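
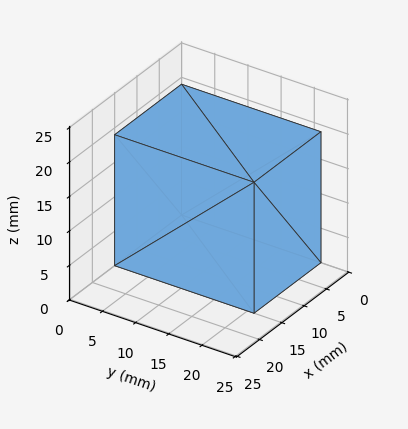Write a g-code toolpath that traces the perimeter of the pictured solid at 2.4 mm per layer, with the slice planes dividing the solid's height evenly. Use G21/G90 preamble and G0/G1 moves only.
Reading the render: the shape is a rectangular box, roughly 15 × 21 mm footprint and 19 mm tall (dimensions read to the nearest mm from the axis ticks). For the g-code, the solid's height is divided into equal slices at the stated Δz and each level perimeter traced with G1 moves after a G0 lift.

; perimeter-only toolpath
G21 ; units = mm
G90 ; absolute positioning
G28 ; home
; layer 1
G0 Z2.4
G0 X0.0 Y0.0
G1 X15.0 Y0.0
G1 X15.0 Y21.0
G1 X0.0 Y21.0
G1 X0.0 Y0.0
; layer 2
G0 Z4.8
G0 X0.0 Y0.0
G1 X15.0 Y0.0
G1 X15.0 Y21.0
G1 X0.0 Y21.0
G1 X0.0 Y0.0
; layer 3
G0 Z7.1
G0 X0.0 Y0.0
G1 X15.0 Y0.0
G1 X15.0 Y21.0
G1 X0.0 Y21.0
G1 X0.0 Y0.0
; layer 4
G0 Z9.5
G0 X0.0 Y0.0
G1 X15.0 Y0.0
G1 X15.0 Y21.0
G1 X0.0 Y21.0
G1 X0.0 Y0.0
; layer 5
G0 Z11.9
G0 X0.0 Y0.0
G1 X15.0 Y0.0
G1 X15.0 Y21.0
G1 X0.0 Y21.0
G1 X0.0 Y0.0
; layer 6
G0 Z14.2
G0 X0.0 Y0.0
G1 X15.0 Y0.0
G1 X15.0 Y21.0
G1 X0.0 Y21.0
G1 X0.0 Y0.0
; layer 7
G0 Z16.6
G0 X0.0 Y0.0
G1 X15.0 Y0.0
G1 X15.0 Y21.0
G1 X0.0 Y21.0
G1 X0.0 Y0.0
; layer 8
G0 Z19.0
G0 X0.0 Y0.0
G1 X15.0 Y0.0
G1 X15.0 Y21.0
G1 X0.0 Y21.0
G1 X0.0 Y0.0
M2 ; end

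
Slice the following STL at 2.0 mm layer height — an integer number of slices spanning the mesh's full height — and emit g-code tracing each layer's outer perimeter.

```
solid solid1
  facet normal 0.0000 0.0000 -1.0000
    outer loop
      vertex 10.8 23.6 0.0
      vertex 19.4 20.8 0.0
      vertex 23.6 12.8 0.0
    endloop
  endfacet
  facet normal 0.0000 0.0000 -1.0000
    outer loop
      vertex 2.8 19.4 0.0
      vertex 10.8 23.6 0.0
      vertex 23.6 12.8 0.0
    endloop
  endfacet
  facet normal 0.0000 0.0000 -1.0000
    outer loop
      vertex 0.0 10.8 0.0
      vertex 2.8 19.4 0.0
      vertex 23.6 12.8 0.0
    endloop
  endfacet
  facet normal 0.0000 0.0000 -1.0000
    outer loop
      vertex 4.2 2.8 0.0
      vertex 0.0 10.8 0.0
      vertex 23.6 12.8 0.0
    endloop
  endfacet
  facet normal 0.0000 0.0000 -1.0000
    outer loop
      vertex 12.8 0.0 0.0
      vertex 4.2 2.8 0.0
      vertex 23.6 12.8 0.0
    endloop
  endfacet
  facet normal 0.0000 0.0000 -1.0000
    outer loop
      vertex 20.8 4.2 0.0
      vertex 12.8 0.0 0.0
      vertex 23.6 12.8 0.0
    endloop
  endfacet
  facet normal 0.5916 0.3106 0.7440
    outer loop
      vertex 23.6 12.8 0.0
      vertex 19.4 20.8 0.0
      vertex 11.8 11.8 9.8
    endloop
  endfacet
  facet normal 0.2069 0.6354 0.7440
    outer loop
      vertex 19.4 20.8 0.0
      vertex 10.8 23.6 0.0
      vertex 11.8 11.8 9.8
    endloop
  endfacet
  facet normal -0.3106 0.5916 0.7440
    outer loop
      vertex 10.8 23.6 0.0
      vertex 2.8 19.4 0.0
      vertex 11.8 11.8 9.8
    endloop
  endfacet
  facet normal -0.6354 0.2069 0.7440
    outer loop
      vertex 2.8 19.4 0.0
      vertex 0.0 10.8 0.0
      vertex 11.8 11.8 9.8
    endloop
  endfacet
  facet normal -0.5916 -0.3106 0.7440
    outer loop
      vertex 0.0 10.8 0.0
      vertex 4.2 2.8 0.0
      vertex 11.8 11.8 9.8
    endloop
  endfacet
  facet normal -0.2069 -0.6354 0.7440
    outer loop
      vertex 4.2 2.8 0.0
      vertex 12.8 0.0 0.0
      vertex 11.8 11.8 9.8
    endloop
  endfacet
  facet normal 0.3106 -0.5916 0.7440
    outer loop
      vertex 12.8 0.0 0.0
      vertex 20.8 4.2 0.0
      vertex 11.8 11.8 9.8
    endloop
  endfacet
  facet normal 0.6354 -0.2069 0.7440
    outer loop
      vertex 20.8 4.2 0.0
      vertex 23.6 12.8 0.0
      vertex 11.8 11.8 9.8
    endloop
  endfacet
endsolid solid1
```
; perimeter-only toolpath
G21 ; units = mm
G90 ; absolute positioning
G28 ; home
; layer 1
G0 Z2.0
G0 X21.2 Y12.6
G1 X17.9 Y19.0
G1 X11.0 Y21.2
G1 X4.6 Y17.9
G1 X2.4 Y11.0
G1 X5.7 Y4.6
G1 X12.6 Y2.4
G1 X19.0 Y5.7
G1 X21.2 Y12.6
; layer 2
G0 Z3.9
G0 X18.9 Y12.4
G1 X16.4 Y17.2
G1 X11.2 Y18.9
G1 X6.4 Y16.4
G1 X4.7 Y11.2
G1 X7.2 Y6.4
G1 X12.4 Y4.7
G1 X17.2 Y7.2
G1 X18.9 Y12.4
; layer 3
G0 Z5.9
G0 X16.5 Y12.2
G1 X14.8 Y15.4
G1 X11.4 Y16.5
G1 X8.2 Y14.8
G1 X7.1 Y11.4
G1 X8.8 Y8.2
G1 X12.2 Y7.1
G1 X15.4 Y8.8
G1 X16.5 Y12.2
; layer 4
G0 Z7.8
G0 X14.2 Y12.0
G1 X13.3 Y13.6
G1 X11.6 Y14.2
G1 X10.0 Y13.3
G1 X9.4 Y11.6
G1 X10.3 Y10.0
G1 X12.0 Y9.4
G1 X13.6 Y10.3
G1 X14.2 Y12.0
M2 ; end

The solid is a regular 8-sided pyramid, base circumscribed radius ≈ 11.8 mm, apex at z ≈ 9.8 mm. Slicing at Δz = 2.0 mm — 5 equal slices spanning the solid's height, so layer i sits at z = i·h/5 — gives 4 non-empty perimeters. Each is a 8-segment closed polygon; G0 lifts to the layer z and rapids to the start vertex, then G1 traces the edges. The cross-section shrinks linearly with z (the slice at the apex is degenerate and omitted).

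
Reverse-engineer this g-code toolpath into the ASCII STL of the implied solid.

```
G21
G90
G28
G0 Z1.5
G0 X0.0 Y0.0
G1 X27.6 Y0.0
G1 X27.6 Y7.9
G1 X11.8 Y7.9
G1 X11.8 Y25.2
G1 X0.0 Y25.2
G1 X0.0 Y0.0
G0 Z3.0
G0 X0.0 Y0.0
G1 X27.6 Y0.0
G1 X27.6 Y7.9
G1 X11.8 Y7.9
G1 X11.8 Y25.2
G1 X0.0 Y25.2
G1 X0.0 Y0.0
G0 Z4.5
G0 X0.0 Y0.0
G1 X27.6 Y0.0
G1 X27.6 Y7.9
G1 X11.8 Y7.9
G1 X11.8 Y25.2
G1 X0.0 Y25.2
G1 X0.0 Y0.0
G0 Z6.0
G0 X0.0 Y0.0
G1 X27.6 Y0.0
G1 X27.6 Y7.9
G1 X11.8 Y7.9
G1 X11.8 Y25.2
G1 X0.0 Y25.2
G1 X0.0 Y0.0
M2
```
solid part
  facet normal 0.0000 0.0000 -1.0000
    outer loop
      vertex 27.6 7.9 0.0
      vertex 27.6 0.0 0.0
      vertex 0.0 0.0 0.0
    endloop
  endfacet
  facet normal 0.0000 0.0000 -1.0000
    outer loop
      vertex 11.8 7.9 0.0
      vertex 27.6 7.9 0.0
      vertex 0.0 0.0 0.0
    endloop
  endfacet
  facet normal 0.0000 0.0000 -1.0000
    outer loop
      vertex 11.8 25.2 0.0
      vertex 11.8 7.9 0.0
      vertex 0.0 0.0 0.0
    endloop
  endfacet
  facet normal 0.0000 0.0000 -1.0000
    outer loop
      vertex 0.0 25.2 0.0
      vertex 11.8 25.2 0.0
      vertex 0.0 0.0 0.0
    endloop
  endfacet
  facet normal 0.0000 0.0000 1.0000
    outer loop
      vertex 0.0 0.0 6.0
      vertex 27.6 0.0 6.0
      vertex 27.6 7.9 6.0
    endloop
  endfacet
  facet normal 0.0000 0.0000 1.0000
    outer loop
      vertex 0.0 0.0 6.0
      vertex 27.6 7.9 6.0
      vertex 11.8 7.9 6.0
    endloop
  endfacet
  facet normal 0.0000 0.0000 1.0000
    outer loop
      vertex 0.0 0.0 6.0
      vertex 11.8 7.9 6.0
      vertex 11.8 25.2 6.0
    endloop
  endfacet
  facet normal 0.0000 0.0000 1.0000
    outer loop
      vertex 0.0 0.0 6.0
      vertex 11.8 25.2 6.0
      vertex 0.0 25.2 6.0
    endloop
  endfacet
  facet normal 0.0000 -1.0000 0.0000
    outer loop
      vertex 0.0 0.0 0.0
      vertex 27.6 0.0 0.0
      vertex 27.6 0.0 6.0
    endloop
  endfacet
  facet normal 0.0000 -1.0000 0.0000
    outer loop
      vertex 0.0 0.0 0.0
      vertex 27.6 0.0 6.0
      vertex 0.0 0.0 6.0
    endloop
  endfacet
  facet normal 1.0000 0.0000 0.0000
    outer loop
      vertex 27.6 0.0 0.0
      vertex 27.6 7.9 0.0
      vertex 27.6 7.9 6.0
    endloop
  endfacet
  facet normal 1.0000 0.0000 0.0000
    outer loop
      vertex 27.6 0.0 0.0
      vertex 27.6 7.9 6.0
      vertex 27.6 0.0 6.0
    endloop
  endfacet
  facet normal 0.0000 1.0000 0.0000
    outer loop
      vertex 27.6 7.9 0.0
      vertex 11.8 7.9 0.0
      vertex 11.8 7.9 6.0
    endloop
  endfacet
  facet normal 0.0000 1.0000 0.0000
    outer loop
      vertex 27.6 7.9 0.0
      vertex 11.8 7.9 6.0
      vertex 27.6 7.9 6.0
    endloop
  endfacet
  facet normal 1.0000 0.0000 0.0000
    outer loop
      vertex 11.8 7.9 0.0
      vertex 11.8 25.2 0.0
      vertex 11.8 25.2 6.0
    endloop
  endfacet
  facet normal 1.0000 0.0000 0.0000
    outer loop
      vertex 11.8 7.9 0.0
      vertex 11.8 25.2 6.0
      vertex 11.8 7.9 6.0
    endloop
  endfacet
  facet normal 0.0000 1.0000 0.0000
    outer loop
      vertex 11.8 25.2 0.0
      vertex 0.0 25.2 0.0
      vertex 0.0 25.2 6.0
    endloop
  endfacet
  facet normal 0.0000 1.0000 0.0000
    outer loop
      vertex 11.8 25.2 0.0
      vertex 0.0 25.2 6.0
      vertex 11.8 25.2 6.0
    endloop
  endfacet
  facet normal -1.0000 0.0000 0.0000
    outer loop
      vertex 0.0 25.2 0.0
      vertex 0.0 0.0 0.0
      vertex 0.0 0.0 6.0
    endloop
  endfacet
  facet normal -1.0000 0.0000 0.0000
    outer loop
      vertex 0.0 25.2 0.0
      vertex 0.0 0.0 6.0
      vertex 0.0 25.2 6.0
    endloop
  endfacet
endsolid part

The G0 Z moves step by Δz≈1.5 mm. Every layer's G1 loop is the same polygon, so the solid is a straight extrusion of it from z=0 to z≈6. Closing with flat bottom and top caps and triangulating gives 20 facets — an L-shaped prism: outer 27.6 × 25.2 mm, arm thicknesses ≈ 7.9 mm (horizontal) and 11.8 mm (vertical), extruded 6 mm in z.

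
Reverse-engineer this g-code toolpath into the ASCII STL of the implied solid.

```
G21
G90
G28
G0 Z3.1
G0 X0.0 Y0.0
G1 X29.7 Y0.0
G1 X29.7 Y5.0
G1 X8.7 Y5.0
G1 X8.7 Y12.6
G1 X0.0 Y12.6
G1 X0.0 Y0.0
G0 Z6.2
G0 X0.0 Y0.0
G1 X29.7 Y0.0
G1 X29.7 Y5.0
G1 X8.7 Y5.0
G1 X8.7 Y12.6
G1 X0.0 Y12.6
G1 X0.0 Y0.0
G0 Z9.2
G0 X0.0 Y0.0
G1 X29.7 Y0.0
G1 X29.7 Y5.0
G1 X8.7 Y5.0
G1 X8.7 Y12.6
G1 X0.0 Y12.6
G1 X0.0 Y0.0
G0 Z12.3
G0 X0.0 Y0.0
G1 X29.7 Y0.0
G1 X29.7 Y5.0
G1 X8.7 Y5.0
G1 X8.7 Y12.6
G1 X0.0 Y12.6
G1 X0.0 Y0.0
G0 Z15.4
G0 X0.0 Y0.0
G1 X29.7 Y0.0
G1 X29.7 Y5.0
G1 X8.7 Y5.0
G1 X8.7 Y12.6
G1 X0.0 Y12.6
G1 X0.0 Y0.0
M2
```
solid part
  facet normal 0.0000 0.0000 -1.0000
    outer loop
      vertex 29.7 5.0 0.0
      vertex 29.7 0.0 0.0
      vertex 0.0 0.0 0.0
    endloop
  endfacet
  facet normal 0.0000 0.0000 -1.0000
    outer loop
      vertex 8.7 5.0 0.0
      vertex 29.7 5.0 0.0
      vertex 0.0 0.0 0.0
    endloop
  endfacet
  facet normal 0.0000 0.0000 -1.0000
    outer loop
      vertex 8.7 12.6 0.0
      vertex 8.7 5.0 0.0
      vertex 0.0 0.0 0.0
    endloop
  endfacet
  facet normal 0.0000 0.0000 -1.0000
    outer loop
      vertex 0.0 12.6 0.0
      vertex 8.7 12.6 0.0
      vertex 0.0 0.0 0.0
    endloop
  endfacet
  facet normal 0.0000 0.0000 1.0000
    outer loop
      vertex 0.0 0.0 15.4
      vertex 29.7 0.0 15.4
      vertex 29.7 5.0 15.4
    endloop
  endfacet
  facet normal 0.0000 0.0000 1.0000
    outer loop
      vertex 0.0 0.0 15.4
      vertex 29.7 5.0 15.4
      vertex 8.7 5.0 15.4
    endloop
  endfacet
  facet normal 0.0000 0.0000 1.0000
    outer loop
      vertex 0.0 0.0 15.4
      vertex 8.7 5.0 15.4
      vertex 8.7 12.6 15.4
    endloop
  endfacet
  facet normal 0.0000 0.0000 1.0000
    outer loop
      vertex 0.0 0.0 15.4
      vertex 8.7 12.6 15.4
      vertex 0.0 12.6 15.4
    endloop
  endfacet
  facet normal 0.0000 -1.0000 0.0000
    outer loop
      vertex 0.0 0.0 0.0
      vertex 29.7 0.0 0.0
      vertex 29.7 0.0 15.4
    endloop
  endfacet
  facet normal 0.0000 -1.0000 0.0000
    outer loop
      vertex 0.0 0.0 0.0
      vertex 29.7 0.0 15.4
      vertex 0.0 0.0 15.4
    endloop
  endfacet
  facet normal 1.0000 0.0000 0.0000
    outer loop
      vertex 29.7 0.0 0.0
      vertex 29.7 5.0 0.0
      vertex 29.7 5.0 15.4
    endloop
  endfacet
  facet normal 1.0000 0.0000 0.0000
    outer loop
      vertex 29.7 0.0 0.0
      vertex 29.7 5.0 15.4
      vertex 29.7 0.0 15.4
    endloop
  endfacet
  facet normal 0.0000 1.0000 0.0000
    outer loop
      vertex 29.7 5.0 0.0
      vertex 8.7 5.0 0.0
      vertex 8.7 5.0 15.4
    endloop
  endfacet
  facet normal 0.0000 1.0000 0.0000
    outer loop
      vertex 29.7 5.0 0.0
      vertex 8.7 5.0 15.4
      vertex 29.7 5.0 15.4
    endloop
  endfacet
  facet normal 1.0000 0.0000 0.0000
    outer loop
      vertex 8.7 5.0 0.0
      vertex 8.7 12.6 0.0
      vertex 8.7 12.6 15.4
    endloop
  endfacet
  facet normal 1.0000 0.0000 0.0000
    outer loop
      vertex 8.7 5.0 0.0
      vertex 8.7 12.6 15.4
      vertex 8.7 5.0 15.4
    endloop
  endfacet
  facet normal 0.0000 1.0000 0.0000
    outer loop
      vertex 8.7 12.6 0.0
      vertex 0.0 12.6 0.0
      vertex 0.0 12.6 15.4
    endloop
  endfacet
  facet normal 0.0000 1.0000 0.0000
    outer loop
      vertex 8.7 12.6 0.0
      vertex 0.0 12.6 15.4
      vertex 8.7 12.6 15.4
    endloop
  endfacet
  facet normal -1.0000 0.0000 0.0000
    outer loop
      vertex 0.0 12.6 0.0
      vertex 0.0 0.0 0.0
      vertex 0.0 0.0 15.4
    endloop
  endfacet
  facet normal -1.0000 0.0000 0.0000
    outer loop
      vertex 0.0 12.6 0.0
      vertex 0.0 0.0 15.4
      vertex 0.0 12.6 15.4
    endloop
  endfacet
endsolid part

The G0 Z moves step by Δz≈3.1 mm. Every layer's G1 loop is the same polygon, so the solid is a straight extrusion of it from z=0 to z≈15.4. Closing with flat bottom and top caps and triangulating gives 20 facets — an L-shaped prism: outer 29.7 × 12.6 mm, arm thicknesses ≈ 5 mm (horizontal) and 8.7 mm (vertical), extruded 15.4 mm in z.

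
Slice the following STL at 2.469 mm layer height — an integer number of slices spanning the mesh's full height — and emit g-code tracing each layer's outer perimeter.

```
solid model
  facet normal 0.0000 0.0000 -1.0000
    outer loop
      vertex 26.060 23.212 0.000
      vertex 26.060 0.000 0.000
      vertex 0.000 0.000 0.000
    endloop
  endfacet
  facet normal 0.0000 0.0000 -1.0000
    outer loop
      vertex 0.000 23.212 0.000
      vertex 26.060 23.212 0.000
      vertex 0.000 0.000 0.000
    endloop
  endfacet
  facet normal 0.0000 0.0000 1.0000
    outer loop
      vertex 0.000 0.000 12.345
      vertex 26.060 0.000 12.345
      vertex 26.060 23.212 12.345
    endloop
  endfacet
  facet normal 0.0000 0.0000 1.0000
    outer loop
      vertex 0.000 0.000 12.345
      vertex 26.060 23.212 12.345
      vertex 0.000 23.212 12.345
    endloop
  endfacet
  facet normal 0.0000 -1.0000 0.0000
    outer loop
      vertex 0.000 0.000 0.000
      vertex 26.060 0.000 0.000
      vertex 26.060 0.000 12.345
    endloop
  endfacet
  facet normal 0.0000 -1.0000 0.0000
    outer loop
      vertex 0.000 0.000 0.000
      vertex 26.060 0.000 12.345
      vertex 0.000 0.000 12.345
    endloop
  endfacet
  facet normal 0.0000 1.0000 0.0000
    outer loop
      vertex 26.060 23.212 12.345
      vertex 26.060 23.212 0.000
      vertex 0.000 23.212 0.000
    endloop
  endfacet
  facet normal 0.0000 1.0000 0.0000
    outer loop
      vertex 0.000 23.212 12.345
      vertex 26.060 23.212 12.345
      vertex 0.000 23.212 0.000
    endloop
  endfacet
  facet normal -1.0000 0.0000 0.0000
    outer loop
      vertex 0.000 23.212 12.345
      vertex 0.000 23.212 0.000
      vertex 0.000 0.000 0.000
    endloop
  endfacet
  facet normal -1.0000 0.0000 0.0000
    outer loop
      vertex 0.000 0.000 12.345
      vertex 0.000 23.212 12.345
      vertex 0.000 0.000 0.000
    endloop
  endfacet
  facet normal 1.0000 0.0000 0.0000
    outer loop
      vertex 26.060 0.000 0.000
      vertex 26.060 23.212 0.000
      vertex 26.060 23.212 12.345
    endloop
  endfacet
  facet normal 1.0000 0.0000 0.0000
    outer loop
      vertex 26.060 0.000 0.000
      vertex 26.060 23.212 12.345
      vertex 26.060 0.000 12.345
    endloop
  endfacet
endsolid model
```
; perimeter-only toolpath
G21 ; units = mm
G90 ; absolute positioning
G28 ; home
; layer 1
G0 Z2.469
G0 X0.000 Y0.000
G1 X26.060 Y0.000
G1 X26.060 Y23.212
G1 X0.000 Y23.212
G1 X0.000 Y0.000
; layer 2
G0 Z4.938
G0 X0.000 Y0.000
G1 X26.060 Y0.000
G1 X26.060 Y23.212
G1 X0.000 Y23.212
G1 X0.000 Y0.000
; layer 3
G0 Z7.407
G0 X0.000 Y0.000
G1 X26.060 Y0.000
G1 X26.060 Y23.212
G1 X0.000 Y23.212
G1 X0.000 Y0.000
; layer 4
G0 Z9.876
G0 X0.000 Y0.000
G1 X26.060 Y0.000
G1 X26.060 Y23.212
G1 X0.000 Y23.212
G1 X0.000 Y0.000
; layer 5
G0 Z12.345
G0 X0.000 Y0.000
G1 X26.060 Y0.000
G1 X26.060 Y23.212
G1 X0.000 Y23.212
G1 X0.000 Y0.000
M2 ; end

The solid is a rectangular box, roughly 26.1 × 23.2 mm footprint and 12.3 mm tall. Slicing at Δz = 2.469 mm — 5 equal slices spanning the solid's height, so layer i sits at z = i·h/5 — gives 5 non-empty perimeters. Each is a 4-segment closed polygon; G0 lifts to the layer z and rapids to the start vertex, then G1 traces the edges.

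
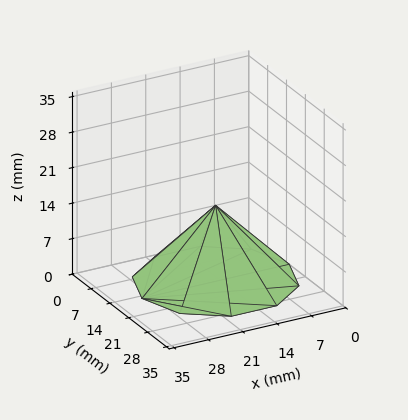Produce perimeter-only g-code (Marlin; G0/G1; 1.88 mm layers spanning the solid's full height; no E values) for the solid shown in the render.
Reading the render: the shape is a regular 10-sided pyramid, base circumscribed radius ≈ 15 mm, apex at z ≈ 15 mm (dimensions read to the nearest mm from the axis ticks). For the g-code, the solid's height is divided into equal slices at the stated Δz and each level perimeter traced with G1 moves after a G0 lift.

; perimeter-only toolpath
G21 ; units = mm
G90 ; absolute positioning
G28 ; home
; layer 1
G0 Z1.88
G0 X28.12 Y15.00
G1 X25.62 Y22.72
G1 X19.06 Y27.49
G1 X10.94 Y27.49
G1 X4.38 Y22.72
G1 X1.88 Y15.00
G1 X4.38 Y7.28
G1 X10.94 Y2.51
G1 X19.06 Y2.51
G1 X25.62 Y7.28
G1 X28.12 Y15.00
; layer 2
G0 Z3.75
G0 X26.25 Y15.00
G1 X24.11 Y21.62
G1 X18.48 Y25.70
G1 X11.52 Y25.70
G1 X5.89 Y21.62
G1 X3.75 Y15.00
G1 X5.89 Y8.38
G1 X11.52 Y4.30
G1 X18.48 Y4.30
G1 X24.11 Y8.38
G1 X26.25 Y15.00
; layer 3
G0 Z5.62
G0 X24.38 Y15.00
G1 X22.59 Y20.51
G1 X17.90 Y23.92
G1 X12.10 Y23.92
G1 X7.41 Y20.51
G1 X5.62 Y15.00
G1 X7.41 Y9.49
G1 X12.10 Y6.08
G1 X17.90 Y6.08
G1 X22.59 Y9.49
G1 X24.38 Y15.00
; layer 4
G0 Z7.50
G0 X22.50 Y15.00
G1 X21.07 Y19.41
G1 X17.32 Y22.13
G1 X12.68 Y22.13
G1 X8.93 Y19.41
G1 X7.50 Y15.00
G1 X8.93 Y10.59
G1 X12.68 Y7.87
G1 X17.32 Y7.87
G1 X21.07 Y10.59
G1 X22.50 Y15.00
; layer 5
G0 Z9.38
G0 X20.62 Y15.00
G1 X19.55 Y18.31
G1 X16.74 Y20.35
G1 X13.26 Y20.35
G1 X10.45 Y18.31
G1 X9.38 Y15.00
G1 X10.45 Y11.69
G1 X13.26 Y9.65
G1 X16.74 Y9.65
G1 X19.55 Y11.69
G1 X20.62 Y15.00
; layer 6
G0 Z11.25
G0 X18.75 Y15.00
G1 X18.04 Y17.20
G1 X16.16 Y18.57
G1 X13.84 Y18.57
G1 X11.96 Y17.20
G1 X11.25 Y15.00
G1 X11.96 Y12.79
G1 X13.84 Y11.43
G1 X16.16 Y11.43
G1 X18.04 Y12.79
G1 X18.75 Y15.00
; layer 7
G0 Z13.12
G0 X16.88 Y15.00
G1 X16.52 Y16.10
G1 X15.58 Y16.78
G1 X14.42 Y16.78
G1 X13.48 Y16.10
G1 X13.12 Y15.00
G1 X13.48 Y13.90
G1 X14.42 Y13.22
G1 X15.58 Y13.22
G1 X16.52 Y13.90
G1 X16.88 Y15.00
M2 ; end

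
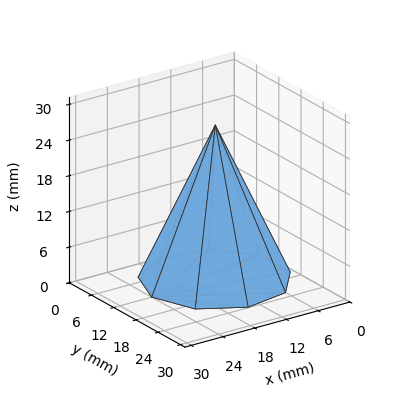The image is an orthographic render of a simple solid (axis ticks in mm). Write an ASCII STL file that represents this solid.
Reading the render: the shape is a regular 9-sided pyramid, base circumscribed radius ≈ 12 mm, apex at z ≈ 26 mm (dimensions read to the nearest mm from the axis ticks). For the STL, each face is triangulated and given an outward normal.

solid part
  facet normal 0.0000 0.0000 -1.0000
    outer loop
      vertex 14.08 23.82 0.00
      vertex 21.19 19.71 0.00
      vertex 24.00 12.00 0.00
    endloop
  endfacet
  facet normal 0.0000 0.0000 -1.0000
    outer loop
      vertex 6.00 22.39 0.00
      vertex 14.08 23.82 0.00
      vertex 24.00 12.00 0.00
    endloop
  endfacet
  facet normal 0.0000 0.0000 -1.0000
    outer loop
      vertex 0.72 16.10 0.00
      vertex 6.00 22.39 0.00
      vertex 24.00 12.00 0.00
    endloop
  endfacet
  facet normal 0.0000 0.0000 -1.0000
    outer loop
      vertex 0.72 7.90 0.00
      vertex 0.72 16.10 0.00
      vertex 24.00 12.00 0.00
    endloop
  endfacet
  facet normal 0.0000 0.0000 -1.0000
    outer loop
      vertex 6.00 1.61 0.00
      vertex 0.72 7.90 0.00
      vertex 24.00 12.00 0.00
    endloop
  endfacet
  facet normal 0.0000 0.0000 -1.0000
    outer loop
      vertex 14.08 0.18 0.00
      vertex 6.00 1.61 0.00
      vertex 24.00 12.00 0.00
    endloop
  endfacet
  facet normal 0.0000 0.0000 -1.0000
    outer loop
      vertex 21.19 4.29 0.00
      vertex 14.08 0.18 0.00
      vertex 24.00 12.00 0.00
    endloop
  endfacet
  facet normal 0.8620 0.3142 0.3978
    outer loop
      vertex 24.00 12.00 0.00
      vertex 21.19 19.71 0.00
      vertex 12.00 12.00 26.00
    endloop
  endfacet
  facet normal 0.4592 0.7943 0.3978
    outer loop
      vertex 21.19 19.71 0.00
      vertex 14.08 23.82 0.00
      vertex 12.00 12.00 26.00
    endloop
  endfacet
  facet normal -0.1599 0.9034 0.3979
    outer loop
      vertex 14.08 23.82 0.00
      vertex 6.00 22.39 0.00
      vertex 12.00 12.00 26.00
    endloop
  endfacet
  facet normal -0.7027 0.5899 0.3979
    outer loop
      vertex 6.00 22.39 0.00
      vertex 0.72 16.10 0.00
      vertex 12.00 12.00 26.00
    endloop
  endfacet
  facet normal -0.9174 0.0000 0.3980
    outer loop
      vertex 0.72 16.10 0.00
      vertex 0.72 7.90 0.00
      vertex 12.00 12.00 26.00
    endloop
  endfacet
  facet normal -0.7027 -0.5899 0.3979
    outer loop
      vertex 0.72 7.90 0.00
      vertex 6.00 1.61 0.00
      vertex 12.00 12.00 26.00
    endloop
  endfacet
  facet normal -0.1599 -0.9034 0.3979
    outer loop
      vertex 6.00 1.61 0.00
      vertex 14.08 0.18 0.00
      vertex 12.00 12.00 26.00
    endloop
  endfacet
  facet normal 0.4592 -0.7943 0.3978
    outer loop
      vertex 14.08 0.18 0.00
      vertex 21.19 4.29 0.00
      vertex 12.00 12.00 26.00
    endloop
  endfacet
  facet normal 0.8620 -0.3142 0.3978
    outer loop
      vertex 21.19 4.29 0.00
      vertex 24.00 12.00 0.00
      vertex 12.00 12.00 26.00
    endloop
  endfacet
endsolid part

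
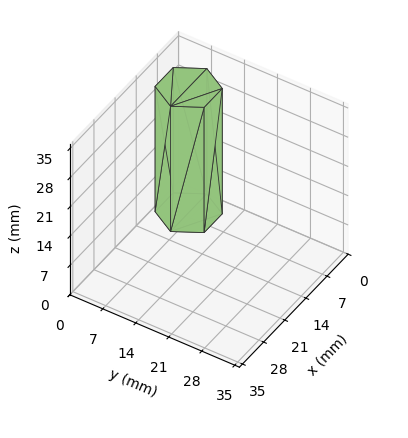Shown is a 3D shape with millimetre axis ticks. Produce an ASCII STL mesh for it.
Reading the render: the shape is a regular 6-sided prism (a cylinder approximated with 6 flat sides), circumscribed radius ≈ 6 mm, height ≈ 30 mm (dimensions read to the nearest mm from the axis ticks). For the STL, each face is triangulated and given an outward normal.

solid part
  facet normal 0.0000 0.0000 -1.0000
    outer loop
      vertex 3.0 11.2 0.0
      vertex 9.0 11.2 0.0
      vertex 12.0 6.0 0.0
    endloop
  endfacet
  facet normal 0.0000 0.0000 -1.0000
    outer loop
      vertex 0.0 6.0 0.0
      vertex 3.0 11.2 0.0
      vertex 12.0 6.0 0.0
    endloop
  endfacet
  facet normal 0.0000 0.0000 -1.0000
    outer loop
      vertex 3.0 0.8 0.0
      vertex 0.0 6.0 0.0
      vertex 12.0 6.0 0.0
    endloop
  endfacet
  facet normal 0.0000 0.0000 -1.0000
    outer loop
      vertex 9.0 0.8 0.0
      vertex 3.0 0.8 0.0
      vertex 12.0 6.0 0.0
    endloop
  endfacet
  facet normal 0.0000 0.0000 1.0000
    outer loop
      vertex 12.0 6.0 30.0
      vertex 9.0 11.2 30.0
      vertex 3.0 11.2 30.0
    endloop
  endfacet
  facet normal 0.0000 0.0000 1.0000
    outer loop
      vertex 12.0 6.0 30.0
      vertex 3.0 11.2 30.0
      vertex 0.0 6.0 30.0
    endloop
  endfacet
  facet normal 0.0000 0.0000 1.0000
    outer loop
      vertex 12.0 6.0 30.0
      vertex 0.0 6.0 30.0
      vertex 3.0 0.8 30.0
    endloop
  endfacet
  facet normal 0.0000 0.0000 1.0000
    outer loop
      vertex 12.0 6.0 30.0
      vertex 3.0 0.8 30.0
      vertex 9.0 0.8 30.0
    endloop
  endfacet
  facet normal 0.8662 0.4997 0.0000
    outer loop
      vertex 12.0 6.0 0.0
      vertex 9.0 11.2 0.0
      vertex 9.0 11.2 30.0
    endloop
  endfacet
  facet normal 0.8662 0.4997 0.0000
    outer loop
      vertex 12.0 6.0 0.0
      vertex 9.0 11.2 30.0
      vertex 12.0 6.0 30.0
    endloop
  endfacet
  facet normal 0.0000 1.0000 0.0000
    outer loop
      vertex 9.0 11.2 0.0
      vertex 3.0 11.2 0.0
      vertex 3.0 11.2 30.0
    endloop
  endfacet
  facet normal 0.0000 1.0000 0.0000
    outer loop
      vertex 9.0 11.2 0.0
      vertex 3.0 11.2 30.0
      vertex 9.0 11.2 30.0
    endloop
  endfacet
  facet normal -0.8662 0.4997 0.0000
    outer loop
      vertex 3.0 11.2 0.0
      vertex 0.0 6.0 0.0
      vertex 0.0 6.0 30.0
    endloop
  endfacet
  facet normal -0.8662 0.4997 0.0000
    outer loop
      vertex 3.0 11.2 0.0
      vertex 0.0 6.0 30.0
      vertex 3.0 11.2 30.0
    endloop
  endfacet
  facet normal -0.8662 -0.4997 0.0000
    outer loop
      vertex 0.0 6.0 0.0
      vertex 3.0 0.8 0.0
      vertex 3.0 0.8 30.0
    endloop
  endfacet
  facet normal -0.8662 -0.4997 0.0000
    outer loop
      vertex 0.0 6.0 0.0
      vertex 3.0 0.8 30.0
      vertex 0.0 6.0 30.0
    endloop
  endfacet
  facet normal 0.0000 -1.0000 0.0000
    outer loop
      vertex 3.0 0.8 0.0
      vertex 9.0 0.8 0.0
      vertex 9.0 0.8 30.0
    endloop
  endfacet
  facet normal 0.0000 -1.0000 0.0000
    outer loop
      vertex 3.0 0.8 0.0
      vertex 9.0 0.8 30.0
      vertex 3.0 0.8 30.0
    endloop
  endfacet
  facet normal 0.8662 -0.4997 0.0000
    outer loop
      vertex 9.0 0.8 0.0
      vertex 12.0 6.0 0.0
      vertex 12.0 6.0 30.0
    endloop
  endfacet
  facet normal 0.8662 -0.4997 0.0000
    outer loop
      vertex 9.0 0.8 0.0
      vertex 12.0 6.0 30.0
      vertex 9.0 0.8 30.0
    endloop
  endfacet
endsolid part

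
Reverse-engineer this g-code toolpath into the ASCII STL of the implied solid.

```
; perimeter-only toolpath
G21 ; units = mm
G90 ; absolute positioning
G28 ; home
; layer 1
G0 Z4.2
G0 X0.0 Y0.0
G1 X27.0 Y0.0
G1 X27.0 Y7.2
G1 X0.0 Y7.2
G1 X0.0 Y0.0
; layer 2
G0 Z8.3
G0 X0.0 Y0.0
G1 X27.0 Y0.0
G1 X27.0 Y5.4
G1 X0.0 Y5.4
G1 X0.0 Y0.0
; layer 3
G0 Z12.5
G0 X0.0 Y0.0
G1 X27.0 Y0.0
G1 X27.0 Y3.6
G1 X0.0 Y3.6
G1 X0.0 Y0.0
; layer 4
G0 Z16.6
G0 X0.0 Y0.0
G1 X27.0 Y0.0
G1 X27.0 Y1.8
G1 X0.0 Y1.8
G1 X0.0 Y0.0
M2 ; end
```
solid part
  facet normal 0.0000 0.0000 -1.0000
    outer loop
      vertex 27.0 9.0 0.0
      vertex 27.0 0.0 0.0
      vertex 0.0 0.0 0.0
    endloop
  endfacet
  facet normal 0.0000 0.0000 -1.0000
    outer loop
      vertex 0.0 9.0 0.0
      vertex 27.0 9.0 0.0
      vertex 0.0 0.0 0.0
    endloop
  endfacet
  facet normal 0.0000 -1.0000 0.0000
    outer loop
      vertex 0.0 0.0 0.0
      vertex 27.0 0.0 0.0
      vertex 27.0 0.0 20.8
    endloop
  endfacet
  facet normal 0.0000 -1.0000 0.0000
    outer loop
      vertex 0.0 0.0 0.0
      vertex 27.0 0.0 20.8
      vertex 0.0 0.0 20.8
    endloop
  endfacet
  facet normal 0.0000 0.9178 0.3971
    outer loop
      vertex 0.0 0.0 20.8
      vertex 27.0 0.0 20.8
      vertex 27.0 9.0 0.0
    endloop
  endfacet
  facet normal 0.0000 0.9178 0.3971
    outer loop
      vertex 0.0 0.0 20.8
      vertex 27.0 9.0 0.0
      vertex 0.0 9.0 0.0
    endloop
  endfacet
  facet normal -1.0000 0.0000 0.0000
    outer loop
      vertex 0.0 0.0 20.8
      vertex 0.0 9.0 0.0
      vertex 0.0 0.0 0.0
    endloop
  endfacet
  facet normal 1.0000 0.0000 0.0000
    outer loop
      vertex 27.0 0.0 0.0
      vertex 27.0 9.0 0.0
      vertex 27.0 0.0 20.8
    endloop
  endfacet
endsolid part

The G0 Z moves step by Δz≈4.2 mm. The G1 loops shrink linearly with z, so the solid tapers from its base footprint up to z≈20.8. Closing with a flat bottom cap and the tapered top and triangulating gives 8 facets — a wedge (ramp): 27 × 9 mm base, rising to 20.8 mm along the y=0 edge and sloping linearly to z=0 at y=9.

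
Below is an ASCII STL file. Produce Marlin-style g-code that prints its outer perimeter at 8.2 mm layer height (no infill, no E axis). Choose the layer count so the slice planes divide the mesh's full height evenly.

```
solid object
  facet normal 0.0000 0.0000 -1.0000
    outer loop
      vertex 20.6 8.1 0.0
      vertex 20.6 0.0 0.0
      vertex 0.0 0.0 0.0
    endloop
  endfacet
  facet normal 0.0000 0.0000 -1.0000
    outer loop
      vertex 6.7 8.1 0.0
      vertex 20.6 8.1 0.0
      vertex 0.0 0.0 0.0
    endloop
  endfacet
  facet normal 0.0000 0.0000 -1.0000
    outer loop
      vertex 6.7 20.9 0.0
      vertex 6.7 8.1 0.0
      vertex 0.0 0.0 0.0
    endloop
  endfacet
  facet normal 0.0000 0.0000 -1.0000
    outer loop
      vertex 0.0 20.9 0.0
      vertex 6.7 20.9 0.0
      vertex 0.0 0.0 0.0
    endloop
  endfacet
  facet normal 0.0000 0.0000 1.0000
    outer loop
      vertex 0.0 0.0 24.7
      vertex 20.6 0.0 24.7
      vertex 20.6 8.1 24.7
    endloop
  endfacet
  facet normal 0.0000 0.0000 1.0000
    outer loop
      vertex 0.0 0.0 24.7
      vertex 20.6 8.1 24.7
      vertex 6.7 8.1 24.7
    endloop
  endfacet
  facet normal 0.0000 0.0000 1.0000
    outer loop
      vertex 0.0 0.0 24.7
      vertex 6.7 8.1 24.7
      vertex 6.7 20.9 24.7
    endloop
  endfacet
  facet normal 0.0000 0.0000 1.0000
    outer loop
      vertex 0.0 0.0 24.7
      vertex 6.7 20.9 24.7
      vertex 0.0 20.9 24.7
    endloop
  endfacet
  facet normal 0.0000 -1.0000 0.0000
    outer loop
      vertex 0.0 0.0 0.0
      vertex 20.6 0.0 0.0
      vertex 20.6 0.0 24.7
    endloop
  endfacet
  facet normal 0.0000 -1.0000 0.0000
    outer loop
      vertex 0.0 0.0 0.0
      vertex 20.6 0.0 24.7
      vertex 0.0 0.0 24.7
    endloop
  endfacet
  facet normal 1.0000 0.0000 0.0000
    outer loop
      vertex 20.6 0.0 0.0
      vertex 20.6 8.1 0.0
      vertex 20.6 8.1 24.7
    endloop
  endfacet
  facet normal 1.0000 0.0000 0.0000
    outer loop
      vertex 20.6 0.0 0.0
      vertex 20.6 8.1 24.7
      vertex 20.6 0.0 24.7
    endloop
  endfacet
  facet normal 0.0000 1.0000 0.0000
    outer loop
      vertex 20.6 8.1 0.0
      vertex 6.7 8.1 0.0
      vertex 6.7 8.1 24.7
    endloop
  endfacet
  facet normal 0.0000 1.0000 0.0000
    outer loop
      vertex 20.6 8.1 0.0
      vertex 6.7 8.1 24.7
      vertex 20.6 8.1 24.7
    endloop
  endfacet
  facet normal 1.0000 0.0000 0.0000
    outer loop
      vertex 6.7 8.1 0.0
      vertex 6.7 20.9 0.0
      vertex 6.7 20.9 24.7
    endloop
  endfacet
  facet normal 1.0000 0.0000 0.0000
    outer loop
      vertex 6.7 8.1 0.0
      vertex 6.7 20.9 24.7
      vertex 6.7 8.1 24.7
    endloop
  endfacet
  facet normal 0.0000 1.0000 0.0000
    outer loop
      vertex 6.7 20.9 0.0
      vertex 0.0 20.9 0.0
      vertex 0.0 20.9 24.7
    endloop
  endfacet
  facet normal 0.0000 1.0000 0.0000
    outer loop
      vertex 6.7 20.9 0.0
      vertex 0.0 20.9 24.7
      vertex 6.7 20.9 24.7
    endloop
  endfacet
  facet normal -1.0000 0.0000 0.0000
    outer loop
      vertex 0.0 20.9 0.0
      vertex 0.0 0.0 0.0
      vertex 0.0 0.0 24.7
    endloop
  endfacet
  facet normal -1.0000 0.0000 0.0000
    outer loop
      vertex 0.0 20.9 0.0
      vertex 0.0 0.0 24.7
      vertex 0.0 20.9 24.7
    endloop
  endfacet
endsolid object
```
; perimeter-only toolpath
G21 ; units = mm
G90 ; absolute positioning
G28 ; home
; layer 1
G0 Z8.2
G0 X0.0 Y0.0
G1 X20.6 Y0.0
G1 X20.6 Y8.1
G1 X6.7 Y8.1
G1 X6.7 Y20.9
G1 X0.0 Y20.9
G1 X0.0 Y0.0
; layer 2
G0 Z16.5
G0 X0.0 Y0.0
G1 X20.6 Y0.0
G1 X20.6 Y8.1
G1 X6.7 Y8.1
G1 X6.7 Y20.9
G1 X0.0 Y20.9
G1 X0.0 Y0.0
; layer 3
G0 Z24.7
G0 X0.0 Y0.0
G1 X20.6 Y0.0
G1 X20.6 Y8.1
G1 X6.7 Y8.1
G1 X6.7 Y20.9
G1 X0.0 Y20.9
G1 X0.0 Y0.0
M2 ; end

The solid is an L-shaped prism: outer 20.6 × 20.9 mm, arm thicknesses ≈ 8.1 mm (horizontal) and 6.7 mm (vertical), extruded 24.7 mm in z. Slicing at Δz = 8.2 mm — 3 equal slices spanning the solid's height, so layer i sits at z = i·h/3 — gives 3 non-empty perimeters. Each is a 6-segment closed polygon; G0 lifts to the layer z and rapids to the start vertex, then G1 traces the edges.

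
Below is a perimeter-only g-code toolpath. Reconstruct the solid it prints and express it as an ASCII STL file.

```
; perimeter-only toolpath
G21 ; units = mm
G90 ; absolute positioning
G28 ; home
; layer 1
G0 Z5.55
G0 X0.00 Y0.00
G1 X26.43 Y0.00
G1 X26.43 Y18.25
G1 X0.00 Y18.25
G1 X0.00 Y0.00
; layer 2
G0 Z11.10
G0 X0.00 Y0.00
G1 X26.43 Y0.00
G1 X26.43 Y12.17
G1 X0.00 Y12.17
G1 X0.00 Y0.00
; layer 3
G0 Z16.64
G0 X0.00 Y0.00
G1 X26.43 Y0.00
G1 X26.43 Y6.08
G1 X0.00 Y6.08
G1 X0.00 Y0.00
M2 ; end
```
solid part
  facet normal 0.0000 0.0000 -1.0000
    outer loop
      vertex 26.43 24.34 0.00
      vertex 26.43 0.00 0.00
      vertex 0.00 0.00 0.00
    endloop
  endfacet
  facet normal 0.0000 0.0000 -1.0000
    outer loop
      vertex 0.00 24.34 0.00
      vertex 26.43 24.34 0.00
      vertex 0.00 0.00 0.00
    endloop
  endfacet
  facet normal 0.0000 -1.0000 0.0000
    outer loop
      vertex 0.00 0.00 0.00
      vertex 26.43 0.00 0.00
      vertex 26.43 0.00 22.19
    endloop
  endfacet
  facet normal 0.0000 -1.0000 0.0000
    outer loop
      vertex 0.00 0.00 0.00
      vertex 26.43 0.00 22.19
      vertex 0.00 0.00 22.19
    endloop
  endfacet
  facet normal 0.0000 0.6737 0.7390
    outer loop
      vertex 0.00 0.00 22.19
      vertex 26.43 0.00 22.19
      vertex 26.43 24.34 0.00
    endloop
  endfacet
  facet normal 0.0000 0.6737 0.7390
    outer loop
      vertex 0.00 0.00 22.19
      vertex 26.43 24.34 0.00
      vertex 0.00 24.34 0.00
    endloop
  endfacet
  facet normal -1.0000 0.0000 0.0000
    outer loop
      vertex 0.00 0.00 22.19
      vertex 0.00 24.34 0.00
      vertex 0.00 0.00 0.00
    endloop
  endfacet
  facet normal 1.0000 0.0000 0.0000
    outer loop
      vertex 26.43 0.00 0.00
      vertex 26.43 24.34 0.00
      vertex 26.43 0.00 22.19
    endloop
  endfacet
endsolid part

The G0 Z moves step by Δz≈5.55 mm. The G1 loops shrink linearly with z, so the solid tapers from its base footprint up to z≈22.2. Closing with a flat bottom cap and the tapered top and triangulating gives 8 facets — a wedge (ramp): 26.4 × 24.3 mm base, rising to 22.2 mm along the y=0 edge and sloping linearly to z=0 at y=24.3.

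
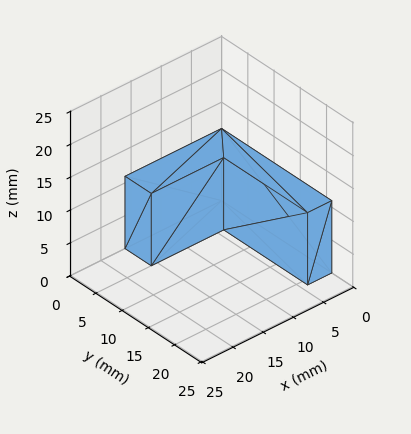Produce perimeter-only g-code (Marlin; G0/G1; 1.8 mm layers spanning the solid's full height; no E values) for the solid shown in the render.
Reading the render: the shape is an L-shaped prism: outer 16 × 21 mm, arm thicknesses ≈ 5 mm (horizontal) and 4 mm (vertical), extruded 11 mm in z (dimensions read to the nearest mm from the axis ticks). For the g-code, the solid's height is divided into equal slices at the stated Δz and each level perimeter traced with G1 moves after a G0 lift.

; perimeter-only toolpath
G21 ; units = mm
G90 ; absolute positioning
G28 ; home
; layer 1
G0 Z1.8
G0 X0.0 Y0.0
G1 X16.0 Y0.0
G1 X16.0 Y5.0
G1 X4.0 Y5.0
G1 X4.0 Y21.0
G1 X0.0 Y21.0
G1 X0.0 Y0.0
; layer 2
G0 Z3.7
G0 X0.0 Y0.0
G1 X16.0 Y0.0
G1 X16.0 Y5.0
G1 X4.0 Y5.0
G1 X4.0 Y21.0
G1 X0.0 Y21.0
G1 X0.0 Y0.0
; layer 3
G0 Z5.5
G0 X0.0 Y0.0
G1 X16.0 Y0.0
G1 X16.0 Y5.0
G1 X4.0 Y5.0
G1 X4.0 Y21.0
G1 X0.0 Y21.0
G1 X0.0 Y0.0
; layer 4
G0 Z7.3
G0 X0.0 Y0.0
G1 X16.0 Y0.0
G1 X16.0 Y5.0
G1 X4.0 Y5.0
G1 X4.0 Y21.0
G1 X0.0 Y21.0
G1 X0.0 Y0.0
; layer 5
G0 Z9.2
G0 X0.0 Y0.0
G1 X16.0 Y0.0
G1 X16.0 Y5.0
G1 X4.0 Y5.0
G1 X4.0 Y21.0
G1 X0.0 Y21.0
G1 X0.0 Y0.0
; layer 6
G0 Z11.0
G0 X0.0 Y0.0
G1 X16.0 Y0.0
G1 X16.0 Y5.0
G1 X4.0 Y5.0
G1 X4.0 Y21.0
G1 X0.0 Y21.0
G1 X0.0 Y0.0
M2 ; end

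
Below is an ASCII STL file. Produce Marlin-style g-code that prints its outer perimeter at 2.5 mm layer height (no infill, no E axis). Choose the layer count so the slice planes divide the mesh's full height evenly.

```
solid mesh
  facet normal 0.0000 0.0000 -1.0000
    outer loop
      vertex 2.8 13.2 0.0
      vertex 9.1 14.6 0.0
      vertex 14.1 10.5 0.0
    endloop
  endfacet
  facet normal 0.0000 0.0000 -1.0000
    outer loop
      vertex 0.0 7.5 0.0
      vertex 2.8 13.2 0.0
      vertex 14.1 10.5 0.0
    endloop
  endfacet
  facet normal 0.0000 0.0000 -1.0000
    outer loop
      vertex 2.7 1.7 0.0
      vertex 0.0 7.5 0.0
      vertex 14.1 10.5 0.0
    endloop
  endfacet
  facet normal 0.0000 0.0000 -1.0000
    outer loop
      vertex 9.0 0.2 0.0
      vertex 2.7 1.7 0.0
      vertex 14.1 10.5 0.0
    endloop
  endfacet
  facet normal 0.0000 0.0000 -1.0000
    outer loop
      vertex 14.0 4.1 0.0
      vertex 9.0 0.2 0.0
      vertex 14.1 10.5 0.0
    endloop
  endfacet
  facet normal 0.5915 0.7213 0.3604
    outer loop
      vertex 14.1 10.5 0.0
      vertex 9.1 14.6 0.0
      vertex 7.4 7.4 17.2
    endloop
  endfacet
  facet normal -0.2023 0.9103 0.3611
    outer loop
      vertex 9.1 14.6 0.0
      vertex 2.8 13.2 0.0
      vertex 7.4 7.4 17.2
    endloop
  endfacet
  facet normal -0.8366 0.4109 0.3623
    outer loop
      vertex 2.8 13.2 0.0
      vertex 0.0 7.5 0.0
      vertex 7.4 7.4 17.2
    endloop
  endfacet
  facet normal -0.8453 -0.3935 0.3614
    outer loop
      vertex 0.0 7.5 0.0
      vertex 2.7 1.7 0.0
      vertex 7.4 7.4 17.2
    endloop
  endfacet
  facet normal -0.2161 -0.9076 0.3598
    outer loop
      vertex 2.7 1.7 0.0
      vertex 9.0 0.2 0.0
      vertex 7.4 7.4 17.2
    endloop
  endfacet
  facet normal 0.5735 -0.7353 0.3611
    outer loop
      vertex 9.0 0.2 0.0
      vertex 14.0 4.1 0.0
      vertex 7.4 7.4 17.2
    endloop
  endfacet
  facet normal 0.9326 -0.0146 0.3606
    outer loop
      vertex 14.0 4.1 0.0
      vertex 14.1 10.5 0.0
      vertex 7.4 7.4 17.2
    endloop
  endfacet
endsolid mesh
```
; perimeter-only toolpath
G21 ; units = mm
G90 ; absolute positioning
G28 ; home
; layer 1
G0 Z2.5
G0 X13.1 Y10.1
G1 X8.9 Y13.6
G1 X3.5 Y12.4
G1 X1.1 Y7.5
G1 X3.4 Y2.5
G1 X8.8 Y1.2
G1 X13.1 Y4.6
G1 X13.1 Y10.1
; layer 2
G0 Z4.9
G0 X12.2 Y9.6
G1 X8.6 Y12.5
G1 X4.1 Y11.5
G1 X2.1 Y7.5
G1 X4.0 Y3.3
G1 X8.5 Y2.3
G1 X12.1 Y5.0
G1 X12.2 Y9.6
; layer 3
G0 Z7.4
G0 X11.2 Y9.2
G1 X8.4 Y11.5
G1 X4.8 Y10.7
G1 X3.2 Y7.5
G1 X4.7 Y4.1
G1 X8.3 Y3.3
G1 X11.2 Y5.5
G1 X11.2 Y9.2
; layer 4
G0 Z9.8
G0 X10.3 Y8.7
G1 X8.1 Y10.5
G1 X5.4 Y9.9
G1 X4.2 Y7.4
G1 X5.4 Y5.0
G1 X8.1 Y4.3
G1 X10.2 Y6.0
G1 X10.3 Y8.7
; layer 5
G0 Z12.3
G0 X9.3 Y8.3
G1 X7.9 Y9.5
G1 X6.1 Y9.1
G1 X5.3 Y7.4
G1 X6.1 Y5.8
G1 X7.9 Y5.3
G1 X9.3 Y6.5
G1 X9.3 Y8.3
; layer 6
G0 Z14.7
G0 X8.4 Y7.8
G1 X7.6 Y8.4
G1 X6.7 Y8.2
G1 X6.3 Y7.4
G1 X6.7 Y6.6
G1 X7.6 Y6.4
G1 X8.3 Y6.9
G1 X8.4 Y7.8
M2 ; end

The solid is a regular 7-sided pyramid, base circumscribed radius ≈ 7.4 mm, apex at z ≈ 17.2 mm. Slicing at Δz = 2.5 mm — 7 equal slices spanning the solid's height, so layer i sits at z = i·h/7 — gives 6 non-empty perimeters. Each is a 7-segment closed polygon; G0 lifts to the layer z and rapids to the start vertex, then G1 traces the edges. The cross-section shrinks linearly with z (the slice at the apex is degenerate and omitted).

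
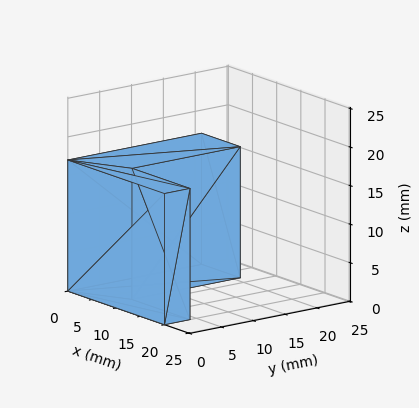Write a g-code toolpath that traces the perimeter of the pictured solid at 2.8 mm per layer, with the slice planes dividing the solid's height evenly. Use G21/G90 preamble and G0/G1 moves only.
Reading the render: the shape is an L-shaped prism: outer 20 × 21 mm, arm thicknesses ≈ 4 mm (horizontal) and 8 mm (vertical), extruded 17 mm in z (dimensions read to the nearest mm from the axis ticks). For the g-code, the solid's height is divided into equal slices at the stated Δz and each level perimeter traced with G1 moves after a G0 lift.

; perimeter-only toolpath
G21 ; units = mm
G90 ; absolute positioning
G28 ; home
; layer 1
G0 Z2.8
G0 X0.0 Y0.0
G1 X20.0 Y0.0
G1 X20.0 Y4.0
G1 X8.0 Y4.0
G1 X8.0 Y21.0
G1 X0.0 Y21.0
G1 X0.0 Y0.0
; layer 2
G0 Z5.7
G0 X0.0 Y0.0
G1 X20.0 Y0.0
G1 X20.0 Y4.0
G1 X8.0 Y4.0
G1 X8.0 Y21.0
G1 X0.0 Y21.0
G1 X0.0 Y0.0
; layer 3
G0 Z8.5
G0 X0.0 Y0.0
G1 X20.0 Y0.0
G1 X20.0 Y4.0
G1 X8.0 Y4.0
G1 X8.0 Y21.0
G1 X0.0 Y21.0
G1 X0.0 Y0.0
; layer 4
G0 Z11.3
G0 X0.0 Y0.0
G1 X20.0 Y0.0
G1 X20.0 Y4.0
G1 X8.0 Y4.0
G1 X8.0 Y21.0
G1 X0.0 Y21.0
G1 X0.0 Y0.0
; layer 5
G0 Z14.2
G0 X0.0 Y0.0
G1 X20.0 Y0.0
G1 X20.0 Y4.0
G1 X8.0 Y4.0
G1 X8.0 Y21.0
G1 X0.0 Y21.0
G1 X0.0 Y0.0
; layer 6
G0 Z17.0
G0 X0.0 Y0.0
G1 X20.0 Y0.0
G1 X20.0 Y4.0
G1 X8.0 Y4.0
G1 X8.0 Y21.0
G1 X0.0 Y21.0
G1 X0.0 Y0.0
M2 ; end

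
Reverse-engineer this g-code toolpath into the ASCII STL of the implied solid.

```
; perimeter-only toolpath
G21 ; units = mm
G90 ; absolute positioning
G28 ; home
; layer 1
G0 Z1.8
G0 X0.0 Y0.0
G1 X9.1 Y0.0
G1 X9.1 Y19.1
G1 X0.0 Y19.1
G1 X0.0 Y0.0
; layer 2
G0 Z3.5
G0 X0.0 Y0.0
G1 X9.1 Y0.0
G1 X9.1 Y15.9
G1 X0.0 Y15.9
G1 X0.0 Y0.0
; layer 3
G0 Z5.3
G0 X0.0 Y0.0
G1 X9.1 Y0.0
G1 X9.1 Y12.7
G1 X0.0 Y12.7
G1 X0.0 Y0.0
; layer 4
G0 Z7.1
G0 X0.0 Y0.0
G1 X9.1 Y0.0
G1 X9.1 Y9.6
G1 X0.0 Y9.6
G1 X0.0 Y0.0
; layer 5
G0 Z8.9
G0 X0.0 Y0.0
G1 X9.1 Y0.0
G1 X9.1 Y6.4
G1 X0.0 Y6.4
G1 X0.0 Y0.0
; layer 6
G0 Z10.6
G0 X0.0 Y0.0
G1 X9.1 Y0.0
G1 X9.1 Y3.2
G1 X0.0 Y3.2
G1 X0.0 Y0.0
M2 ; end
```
solid part
  facet normal 0.0000 0.0000 -1.0000
    outer loop
      vertex 9.1 22.3 0.0
      vertex 9.1 0.0 0.0
      vertex 0.0 0.0 0.0
    endloop
  endfacet
  facet normal 0.0000 0.0000 -1.0000
    outer loop
      vertex 0.0 22.3 0.0
      vertex 9.1 22.3 0.0
      vertex 0.0 0.0 0.0
    endloop
  endfacet
  facet normal 0.0000 -1.0000 0.0000
    outer loop
      vertex 0.0 0.0 0.0
      vertex 9.1 0.0 0.0
      vertex 9.1 0.0 12.4
    endloop
  endfacet
  facet normal 0.0000 -1.0000 0.0000
    outer loop
      vertex 0.0 0.0 0.0
      vertex 9.1 0.0 12.4
      vertex 0.0 0.0 12.4
    endloop
  endfacet
  facet normal 0.0000 0.4860 0.8740
    outer loop
      vertex 0.0 0.0 12.4
      vertex 9.1 0.0 12.4
      vertex 9.1 22.3 0.0
    endloop
  endfacet
  facet normal 0.0000 0.4860 0.8740
    outer loop
      vertex 0.0 0.0 12.4
      vertex 9.1 22.3 0.0
      vertex 0.0 22.3 0.0
    endloop
  endfacet
  facet normal -1.0000 0.0000 0.0000
    outer loop
      vertex 0.0 0.0 12.4
      vertex 0.0 22.3 0.0
      vertex 0.0 0.0 0.0
    endloop
  endfacet
  facet normal 1.0000 0.0000 0.0000
    outer loop
      vertex 9.1 0.0 0.0
      vertex 9.1 22.3 0.0
      vertex 9.1 0.0 12.4
    endloop
  endfacet
endsolid part

The G0 Z moves step by Δz≈1.8 mm. The G1 loops shrink linearly with z, so the solid tapers from its base footprint up to z≈12.4. Closing with a flat bottom cap and the tapered top and triangulating gives 8 facets — a wedge (ramp): 9.1 × 22.3 mm base, rising to 12.4 mm along the y=0 edge and sloping linearly to z=0 at y=22.3.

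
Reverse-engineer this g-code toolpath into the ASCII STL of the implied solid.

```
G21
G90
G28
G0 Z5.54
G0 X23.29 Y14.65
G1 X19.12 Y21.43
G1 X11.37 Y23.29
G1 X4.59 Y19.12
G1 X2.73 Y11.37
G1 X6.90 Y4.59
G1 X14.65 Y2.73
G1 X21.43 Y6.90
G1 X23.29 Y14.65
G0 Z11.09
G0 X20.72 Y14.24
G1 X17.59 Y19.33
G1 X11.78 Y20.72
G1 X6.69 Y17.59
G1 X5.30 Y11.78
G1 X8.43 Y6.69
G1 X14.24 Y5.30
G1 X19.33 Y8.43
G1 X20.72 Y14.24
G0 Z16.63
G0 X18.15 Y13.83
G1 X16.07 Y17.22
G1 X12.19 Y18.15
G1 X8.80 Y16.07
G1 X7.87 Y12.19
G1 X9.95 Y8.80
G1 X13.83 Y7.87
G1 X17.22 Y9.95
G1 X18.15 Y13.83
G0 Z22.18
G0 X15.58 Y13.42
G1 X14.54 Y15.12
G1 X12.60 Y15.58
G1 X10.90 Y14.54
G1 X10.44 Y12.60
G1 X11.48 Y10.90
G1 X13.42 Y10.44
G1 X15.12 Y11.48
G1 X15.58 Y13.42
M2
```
solid part
  facet normal 0.0000 0.0000 -1.0000
    outer loop
      vertex 10.96 25.86 0.00
      vertex 20.65 23.54 0.00
      vertex 25.86 15.06 0.00
    endloop
  endfacet
  facet normal 0.0000 0.0000 -1.0000
    outer loop
      vertex 2.48 20.65 0.00
      vertex 10.96 25.86 0.00
      vertex 25.86 15.06 0.00
    endloop
  endfacet
  facet normal 0.0000 0.0000 -1.0000
    outer loop
      vertex 0.16 10.96 0.00
      vertex 2.48 20.65 0.00
      vertex 25.86 15.06 0.00
    endloop
  endfacet
  facet normal 0.0000 0.0000 -1.0000
    outer loop
      vertex 5.37 2.48 0.00
      vertex 0.16 10.96 0.00
      vertex 25.86 15.06 0.00
    endloop
  endfacet
  facet normal 0.0000 0.0000 -1.0000
    outer loop
      vertex 15.06 0.16 0.00
      vertex 5.37 2.48 0.00
      vertex 25.86 15.06 0.00
    endloop
  endfacet
  facet normal 0.0000 0.0000 -1.0000
    outer loop
      vertex 23.54 5.37 0.00
      vertex 15.06 0.16 0.00
      vertex 25.86 15.06 0.00
    endloop
  endfacet
  facet normal 0.7817 0.4803 0.3979
    outer loop
      vertex 25.86 15.06 0.00
      vertex 20.65 23.54 0.00
      vertex 13.01 13.01 27.72
    endloop
  endfacet
  facet normal 0.2136 0.8922 0.3978
    outer loop
      vertex 20.65 23.54 0.00
      vertex 10.96 25.86 0.00
      vertex 13.01 13.01 27.72
    endloop
  endfacet
  facet normal -0.4803 0.7817 0.3979
    outer loop
      vertex 10.96 25.86 0.00
      vertex 2.48 20.65 0.00
      vertex 13.01 13.01 27.72
    endloop
  endfacet
  facet normal -0.8922 0.2136 0.3978
    outer loop
      vertex 2.48 20.65 0.00
      vertex 0.16 10.96 0.00
      vertex 13.01 13.01 27.72
    endloop
  endfacet
  facet normal -0.7817 -0.4803 0.3979
    outer loop
      vertex 0.16 10.96 0.00
      vertex 5.37 2.48 0.00
      vertex 13.01 13.01 27.72
    endloop
  endfacet
  facet normal -0.2136 -0.8922 0.3978
    outer loop
      vertex 5.37 2.48 0.00
      vertex 15.06 0.16 0.00
      vertex 13.01 13.01 27.72
    endloop
  endfacet
  facet normal 0.4803 -0.7817 0.3979
    outer loop
      vertex 15.06 0.16 0.00
      vertex 23.54 5.37 0.00
      vertex 13.01 13.01 27.72
    endloop
  endfacet
  facet normal 0.8922 -0.2136 0.3978
    outer loop
      vertex 23.54 5.37 0.00
      vertex 25.86 15.06 0.00
      vertex 13.01 13.01 27.72
    endloop
  endfacet
endsolid part

The G0 Z moves step by Δz≈5.54 mm. The G1 loops shrink linearly with z, so the solid tapers from its base footprint up to z≈27.7. Closing with a flat bottom cap and the tapered top and triangulating gives 14 facets — a regular 8-sided pyramid, base circumscribed radius ≈ 13 mm, apex at z ≈ 27.7 mm.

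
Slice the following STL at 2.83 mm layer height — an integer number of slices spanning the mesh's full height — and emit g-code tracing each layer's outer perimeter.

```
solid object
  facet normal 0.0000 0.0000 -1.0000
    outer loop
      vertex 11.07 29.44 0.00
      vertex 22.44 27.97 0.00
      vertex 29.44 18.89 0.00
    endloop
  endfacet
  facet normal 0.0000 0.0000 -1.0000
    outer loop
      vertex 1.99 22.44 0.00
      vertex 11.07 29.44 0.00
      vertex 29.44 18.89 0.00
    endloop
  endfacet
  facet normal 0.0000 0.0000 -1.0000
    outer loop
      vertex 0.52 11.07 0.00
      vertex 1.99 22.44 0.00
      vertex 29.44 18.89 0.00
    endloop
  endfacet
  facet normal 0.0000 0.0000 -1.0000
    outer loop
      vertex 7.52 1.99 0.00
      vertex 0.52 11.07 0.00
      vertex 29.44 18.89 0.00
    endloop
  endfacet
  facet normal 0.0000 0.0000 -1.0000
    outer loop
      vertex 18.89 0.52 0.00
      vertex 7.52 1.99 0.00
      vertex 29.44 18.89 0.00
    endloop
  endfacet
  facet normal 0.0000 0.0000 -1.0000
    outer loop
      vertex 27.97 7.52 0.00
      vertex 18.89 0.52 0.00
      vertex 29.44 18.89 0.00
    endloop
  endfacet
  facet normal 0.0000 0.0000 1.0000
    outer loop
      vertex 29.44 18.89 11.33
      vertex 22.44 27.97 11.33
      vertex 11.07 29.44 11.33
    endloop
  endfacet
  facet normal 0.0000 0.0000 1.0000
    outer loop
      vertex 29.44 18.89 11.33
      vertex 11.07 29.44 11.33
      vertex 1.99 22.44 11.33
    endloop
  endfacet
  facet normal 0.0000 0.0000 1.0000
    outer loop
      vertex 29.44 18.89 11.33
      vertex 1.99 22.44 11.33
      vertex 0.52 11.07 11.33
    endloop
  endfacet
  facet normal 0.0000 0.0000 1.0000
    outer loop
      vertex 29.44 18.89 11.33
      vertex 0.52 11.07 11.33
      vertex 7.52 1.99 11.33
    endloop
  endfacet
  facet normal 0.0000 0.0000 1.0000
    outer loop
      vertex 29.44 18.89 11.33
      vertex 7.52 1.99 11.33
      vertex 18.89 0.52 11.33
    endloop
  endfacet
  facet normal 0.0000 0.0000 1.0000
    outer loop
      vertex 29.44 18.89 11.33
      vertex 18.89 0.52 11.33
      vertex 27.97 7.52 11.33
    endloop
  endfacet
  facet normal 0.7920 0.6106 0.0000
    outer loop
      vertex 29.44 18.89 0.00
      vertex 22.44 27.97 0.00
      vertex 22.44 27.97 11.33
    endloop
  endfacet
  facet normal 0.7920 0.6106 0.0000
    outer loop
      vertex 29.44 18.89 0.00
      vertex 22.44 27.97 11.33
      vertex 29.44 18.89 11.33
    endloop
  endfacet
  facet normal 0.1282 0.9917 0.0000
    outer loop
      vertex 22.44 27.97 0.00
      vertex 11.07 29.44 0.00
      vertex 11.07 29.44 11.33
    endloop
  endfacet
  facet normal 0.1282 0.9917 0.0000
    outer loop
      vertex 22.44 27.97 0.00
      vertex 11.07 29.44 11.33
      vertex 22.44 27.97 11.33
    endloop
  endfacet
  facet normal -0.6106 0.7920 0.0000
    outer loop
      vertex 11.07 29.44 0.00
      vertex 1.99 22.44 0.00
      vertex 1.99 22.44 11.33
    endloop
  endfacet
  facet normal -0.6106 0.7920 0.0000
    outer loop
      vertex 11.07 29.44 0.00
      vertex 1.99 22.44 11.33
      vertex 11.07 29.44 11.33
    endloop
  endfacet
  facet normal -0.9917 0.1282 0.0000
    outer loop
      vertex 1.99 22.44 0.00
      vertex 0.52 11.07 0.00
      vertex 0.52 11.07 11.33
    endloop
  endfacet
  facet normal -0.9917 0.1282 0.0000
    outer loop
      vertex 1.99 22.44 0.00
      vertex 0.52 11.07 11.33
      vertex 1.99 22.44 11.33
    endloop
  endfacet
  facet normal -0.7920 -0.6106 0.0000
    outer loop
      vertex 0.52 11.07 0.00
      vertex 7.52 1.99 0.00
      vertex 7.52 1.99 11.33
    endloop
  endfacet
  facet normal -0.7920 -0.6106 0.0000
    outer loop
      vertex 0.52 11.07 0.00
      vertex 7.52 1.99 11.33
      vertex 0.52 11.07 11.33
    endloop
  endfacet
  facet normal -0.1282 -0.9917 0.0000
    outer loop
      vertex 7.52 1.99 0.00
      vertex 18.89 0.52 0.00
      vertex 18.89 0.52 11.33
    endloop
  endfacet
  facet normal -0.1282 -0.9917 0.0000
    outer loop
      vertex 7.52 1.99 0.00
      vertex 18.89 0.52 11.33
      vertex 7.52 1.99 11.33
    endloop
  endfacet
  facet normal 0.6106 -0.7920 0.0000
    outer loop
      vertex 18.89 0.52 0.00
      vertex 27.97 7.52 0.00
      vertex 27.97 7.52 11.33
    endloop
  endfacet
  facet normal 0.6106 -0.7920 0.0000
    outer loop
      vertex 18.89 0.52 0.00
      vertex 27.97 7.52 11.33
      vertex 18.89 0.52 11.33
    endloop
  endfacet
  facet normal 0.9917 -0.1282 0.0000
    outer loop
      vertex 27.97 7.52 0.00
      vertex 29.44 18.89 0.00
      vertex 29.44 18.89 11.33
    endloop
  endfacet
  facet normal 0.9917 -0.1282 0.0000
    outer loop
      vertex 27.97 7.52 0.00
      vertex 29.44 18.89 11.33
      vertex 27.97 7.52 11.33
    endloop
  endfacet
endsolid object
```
; perimeter-only toolpath
G21 ; units = mm
G90 ; absolute positioning
G28 ; home
; layer 1
G0 Z2.83
G0 X29.44 Y18.89
G1 X22.44 Y27.97
G1 X11.07 Y29.44
G1 X1.99 Y22.44
G1 X0.52 Y11.07
G1 X7.52 Y1.99
G1 X18.89 Y0.52
G1 X27.97 Y7.52
G1 X29.44 Y18.89
; layer 2
G0 Z5.67
G0 X29.44 Y18.89
G1 X22.44 Y27.97
G1 X11.07 Y29.44
G1 X1.99 Y22.44
G1 X0.52 Y11.07
G1 X7.52 Y1.99
G1 X18.89 Y0.52
G1 X27.97 Y7.52
G1 X29.44 Y18.89
; layer 3
G0 Z8.50
G0 X29.44 Y18.89
G1 X22.44 Y27.97
G1 X11.07 Y29.44
G1 X1.99 Y22.44
G1 X0.52 Y11.07
G1 X7.52 Y1.99
G1 X18.89 Y0.52
G1 X27.97 Y7.52
G1 X29.44 Y18.89
; layer 4
G0 Z11.33
G0 X29.44 Y18.89
G1 X22.44 Y27.97
G1 X11.07 Y29.44
G1 X1.99 Y22.44
G1 X0.52 Y11.07
G1 X7.52 Y1.99
G1 X18.89 Y0.52
G1 X27.97 Y7.52
G1 X29.44 Y18.89
M2 ; end

The solid is a regular 8-sided prism (a cylinder approximated with 8 flat sides), circumscribed radius ≈ 15 mm, height ≈ 11.3 mm. Slicing at Δz = 2.83 mm — 4 equal slices spanning the solid's height, so layer i sits at z = i·h/4 — gives 4 non-empty perimeters. Each is a 8-segment closed polygon; G0 lifts to the layer z and rapids to the start vertex, then G1 traces the edges.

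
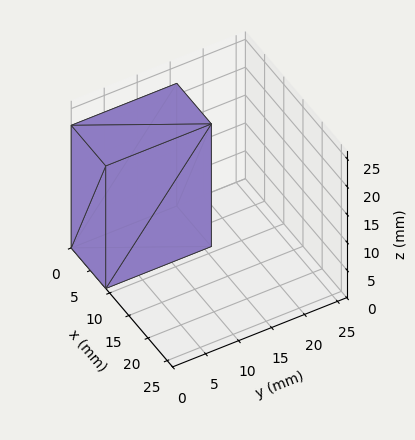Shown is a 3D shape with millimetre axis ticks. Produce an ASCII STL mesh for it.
Reading the render: the shape is a rectangular box, roughly 9 × 16 mm footprint and 22 mm tall (dimensions read to the nearest mm from the axis ticks). For the STL, each face is triangulated and given an outward normal.

solid part
  facet normal 0.0000 0.0000 -1.0000
    outer loop
      vertex 9.00 16.00 0.00
      vertex 9.00 0.00 0.00
      vertex 0.00 0.00 0.00
    endloop
  endfacet
  facet normal 0.0000 0.0000 -1.0000
    outer loop
      vertex 0.00 16.00 0.00
      vertex 9.00 16.00 0.00
      vertex 0.00 0.00 0.00
    endloop
  endfacet
  facet normal 0.0000 0.0000 1.0000
    outer loop
      vertex 0.00 0.00 22.00
      vertex 9.00 0.00 22.00
      vertex 9.00 16.00 22.00
    endloop
  endfacet
  facet normal 0.0000 0.0000 1.0000
    outer loop
      vertex 0.00 0.00 22.00
      vertex 9.00 16.00 22.00
      vertex 0.00 16.00 22.00
    endloop
  endfacet
  facet normal 0.0000 -1.0000 0.0000
    outer loop
      vertex 0.00 0.00 0.00
      vertex 9.00 0.00 0.00
      vertex 9.00 0.00 22.00
    endloop
  endfacet
  facet normal 0.0000 -1.0000 0.0000
    outer loop
      vertex 0.00 0.00 0.00
      vertex 9.00 0.00 22.00
      vertex 0.00 0.00 22.00
    endloop
  endfacet
  facet normal 0.0000 1.0000 0.0000
    outer loop
      vertex 9.00 16.00 22.00
      vertex 9.00 16.00 0.00
      vertex 0.00 16.00 0.00
    endloop
  endfacet
  facet normal 0.0000 1.0000 0.0000
    outer loop
      vertex 0.00 16.00 22.00
      vertex 9.00 16.00 22.00
      vertex 0.00 16.00 0.00
    endloop
  endfacet
  facet normal -1.0000 0.0000 0.0000
    outer loop
      vertex 0.00 16.00 22.00
      vertex 0.00 16.00 0.00
      vertex 0.00 0.00 0.00
    endloop
  endfacet
  facet normal -1.0000 0.0000 0.0000
    outer loop
      vertex 0.00 0.00 22.00
      vertex 0.00 16.00 22.00
      vertex 0.00 0.00 0.00
    endloop
  endfacet
  facet normal 1.0000 0.0000 0.0000
    outer loop
      vertex 9.00 0.00 0.00
      vertex 9.00 16.00 0.00
      vertex 9.00 16.00 22.00
    endloop
  endfacet
  facet normal 1.0000 0.0000 0.0000
    outer loop
      vertex 9.00 0.00 0.00
      vertex 9.00 16.00 22.00
      vertex 9.00 0.00 22.00
    endloop
  endfacet
endsolid part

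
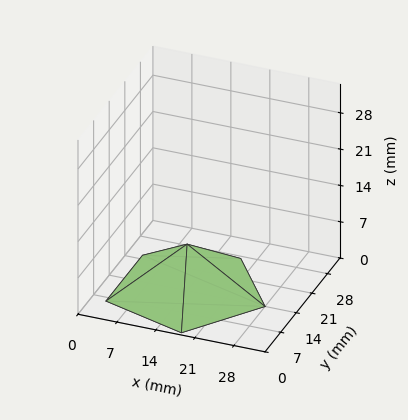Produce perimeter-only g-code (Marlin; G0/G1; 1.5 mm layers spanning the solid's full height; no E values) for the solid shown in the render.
Reading the render: the shape is a regular 5-sided pyramid, base circumscribed radius ≈ 14 mm, apex at z ≈ 9 mm (dimensions read to the nearest mm from the axis ticks). For the g-code, the solid's height is divided into equal slices at the stated Δz and each level perimeter traced with G1 moves after a G0 lift.

; perimeter-only toolpath
G21 ; units = mm
G90 ; absolute positioning
G28 ; home
; layer 1
G0 Z1.5
G0 X25.7 Y14.0
G1 X17.6 Y25.1
G1 X4.6 Y20.8
G1 X4.6 Y7.2
G1 X17.6 Y2.9
G1 X25.7 Y14.0
; layer 2
G0 Z3.0
G0 X23.3 Y14.0
G1 X16.9 Y22.9
G1 X6.5 Y19.5
G1 X6.5 Y8.5
G1 X16.9 Y5.1
G1 X23.3 Y14.0
; layer 3
G0 Z4.5
G0 X21.0 Y14.0
G1 X16.1 Y20.6
G1 X8.3 Y18.1
G1 X8.3 Y9.9
G1 X16.1 Y7.3
G1 X21.0 Y14.0
; layer 4
G0 Z6.0
G0 X18.7 Y14.0
G1 X15.4 Y18.4
G1 X10.2 Y16.7
G1 X10.2 Y11.3
G1 X15.4 Y9.6
G1 X18.7 Y14.0
; layer 5
G0 Z7.5
G0 X16.3 Y14.0
G1 X14.7 Y16.2
G1 X12.1 Y15.4
G1 X12.1 Y12.6
G1 X14.7 Y11.8
G1 X16.3 Y14.0
M2 ; end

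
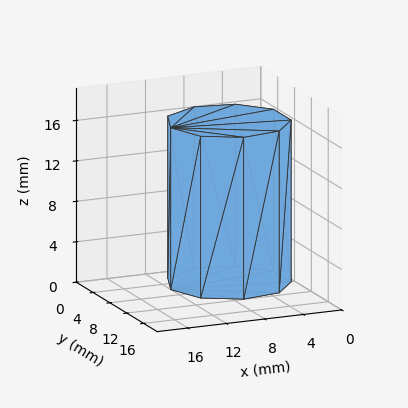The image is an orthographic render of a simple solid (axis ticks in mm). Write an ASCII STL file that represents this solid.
Reading the render: the shape is a regular 9-sided prism (a cylinder approximated with 9 flat sides), circumscribed radius ≈ 6 mm, height ≈ 16 mm (dimensions read to the nearest mm from the axis ticks). For the STL, each face is triangulated and given an outward normal.

solid part
  facet normal 0.0000 0.0000 -1.0000
    outer loop
      vertex 7.0 11.9 0.0
      vertex 10.6 9.9 0.0
      vertex 12.0 6.0 0.0
    endloop
  endfacet
  facet normal 0.0000 0.0000 -1.0000
    outer loop
      vertex 3.0 11.2 0.0
      vertex 7.0 11.9 0.0
      vertex 12.0 6.0 0.0
    endloop
  endfacet
  facet normal 0.0000 0.0000 -1.0000
    outer loop
      vertex 0.4 8.1 0.0
      vertex 3.0 11.2 0.0
      vertex 12.0 6.0 0.0
    endloop
  endfacet
  facet normal 0.0000 0.0000 -1.0000
    outer loop
      vertex 0.4 3.9 0.0
      vertex 0.4 8.1 0.0
      vertex 12.0 6.0 0.0
    endloop
  endfacet
  facet normal 0.0000 0.0000 -1.0000
    outer loop
      vertex 3.0 0.8 0.0
      vertex 0.4 3.9 0.0
      vertex 12.0 6.0 0.0
    endloop
  endfacet
  facet normal 0.0000 0.0000 -1.0000
    outer loop
      vertex 7.0 0.1 0.0
      vertex 3.0 0.8 0.0
      vertex 12.0 6.0 0.0
    endloop
  endfacet
  facet normal 0.0000 0.0000 -1.0000
    outer loop
      vertex 10.6 2.1 0.0
      vertex 7.0 0.1 0.0
      vertex 12.0 6.0 0.0
    endloop
  endfacet
  facet normal 0.0000 0.0000 1.0000
    outer loop
      vertex 12.0 6.0 16.0
      vertex 10.6 9.9 16.0
      vertex 7.0 11.9 16.0
    endloop
  endfacet
  facet normal 0.0000 0.0000 1.0000
    outer loop
      vertex 12.0 6.0 16.0
      vertex 7.0 11.9 16.0
      vertex 3.0 11.2 16.0
    endloop
  endfacet
  facet normal 0.0000 0.0000 1.0000
    outer loop
      vertex 12.0 6.0 16.0
      vertex 3.0 11.2 16.0
      vertex 0.4 8.1 16.0
    endloop
  endfacet
  facet normal 0.0000 0.0000 1.0000
    outer loop
      vertex 12.0 6.0 16.0
      vertex 0.4 8.1 16.0
      vertex 0.4 3.9 16.0
    endloop
  endfacet
  facet normal 0.0000 0.0000 1.0000
    outer loop
      vertex 12.0 6.0 16.0
      vertex 0.4 3.9 16.0
      vertex 3.0 0.8 16.0
    endloop
  endfacet
  facet normal 0.0000 0.0000 1.0000
    outer loop
      vertex 12.0 6.0 16.0
      vertex 3.0 0.8 16.0
      vertex 7.0 0.1 16.0
    endloop
  endfacet
  facet normal 0.0000 0.0000 1.0000
    outer loop
      vertex 12.0 6.0 16.0
      vertex 7.0 0.1 16.0
      vertex 10.6 2.1 16.0
    endloop
  endfacet
  facet normal 0.9412 0.3379 0.0000
    outer loop
      vertex 12.0 6.0 0.0
      vertex 10.6 9.9 0.0
      vertex 10.6 9.9 16.0
    endloop
  endfacet
  facet normal 0.9412 0.3379 0.0000
    outer loop
      vertex 12.0 6.0 0.0
      vertex 10.6 9.9 16.0
      vertex 12.0 6.0 16.0
    endloop
  endfacet
  facet normal 0.4856 0.8742 0.0000
    outer loop
      vertex 10.6 9.9 0.0
      vertex 7.0 11.9 0.0
      vertex 7.0 11.9 16.0
    endloop
  endfacet
  facet normal 0.4856 0.8742 0.0000
    outer loop
      vertex 10.6 9.9 0.0
      vertex 7.0 11.9 16.0
      vertex 10.6 9.9 16.0
    endloop
  endfacet
  facet normal -0.1724 0.9850 0.0000
    outer loop
      vertex 7.0 11.9 0.0
      vertex 3.0 11.2 0.0
      vertex 3.0 11.2 16.0
    endloop
  endfacet
  facet normal -0.1724 0.9850 0.0000
    outer loop
      vertex 7.0 11.9 0.0
      vertex 3.0 11.2 16.0
      vertex 7.0 11.9 16.0
    endloop
  endfacet
  facet normal -0.7662 0.6426 0.0000
    outer loop
      vertex 3.0 11.2 0.0
      vertex 0.4 8.1 0.0
      vertex 0.4 8.1 16.0
    endloop
  endfacet
  facet normal -0.7662 0.6426 0.0000
    outer loop
      vertex 3.0 11.2 0.0
      vertex 0.4 8.1 16.0
      vertex 3.0 11.2 16.0
    endloop
  endfacet
  facet normal -1.0000 0.0000 0.0000
    outer loop
      vertex 0.4 8.1 0.0
      vertex 0.4 3.9 0.0
      vertex 0.4 3.9 16.0
    endloop
  endfacet
  facet normal -1.0000 0.0000 0.0000
    outer loop
      vertex 0.4 8.1 0.0
      vertex 0.4 3.9 16.0
      vertex 0.4 8.1 16.0
    endloop
  endfacet
  facet normal -0.7662 -0.6426 0.0000
    outer loop
      vertex 0.4 3.9 0.0
      vertex 3.0 0.8 0.0
      vertex 3.0 0.8 16.0
    endloop
  endfacet
  facet normal -0.7662 -0.6426 0.0000
    outer loop
      vertex 0.4 3.9 0.0
      vertex 3.0 0.8 16.0
      vertex 0.4 3.9 16.0
    endloop
  endfacet
  facet normal -0.1724 -0.9850 0.0000
    outer loop
      vertex 3.0 0.8 0.0
      vertex 7.0 0.1 0.0
      vertex 7.0 0.1 16.0
    endloop
  endfacet
  facet normal -0.1724 -0.9850 0.0000
    outer loop
      vertex 3.0 0.8 0.0
      vertex 7.0 0.1 16.0
      vertex 3.0 0.8 16.0
    endloop
  endfacet
  facet normal 0.4856 -0.8742 0.0000
    outer loop
      vertex 7.0 0.1 0.0
      vertex 10.6 2.1 0.0
      vertex 10.6 2.1 16.0
    endloop
  endfacet
  facet normal 0.4856 -0.8742 0.0000
    outer loop
      vertex 7.0 0.1 0.0
      vertex 10.6 2.1 16.0
      vertex 7.0 0.1 16.0
    endloop
  endfacet
  facet normal 0.9412 -0.3379 0.0000
    outer loop
      vertex 10.6 2.1 0.0
      vertex 12.0 6.0 0.0
      vertex 12.0 6.0 16.0
    endloop
  endfacet
  facet normal 0.9412 -0.3379 0.0000
    outer loop
      vertex 10.6 2.1 0.0
      vertex 12.0 6.0 16.0
      vertex 10.6 2.1 16.0
    endloop
  endfacet
endsolid part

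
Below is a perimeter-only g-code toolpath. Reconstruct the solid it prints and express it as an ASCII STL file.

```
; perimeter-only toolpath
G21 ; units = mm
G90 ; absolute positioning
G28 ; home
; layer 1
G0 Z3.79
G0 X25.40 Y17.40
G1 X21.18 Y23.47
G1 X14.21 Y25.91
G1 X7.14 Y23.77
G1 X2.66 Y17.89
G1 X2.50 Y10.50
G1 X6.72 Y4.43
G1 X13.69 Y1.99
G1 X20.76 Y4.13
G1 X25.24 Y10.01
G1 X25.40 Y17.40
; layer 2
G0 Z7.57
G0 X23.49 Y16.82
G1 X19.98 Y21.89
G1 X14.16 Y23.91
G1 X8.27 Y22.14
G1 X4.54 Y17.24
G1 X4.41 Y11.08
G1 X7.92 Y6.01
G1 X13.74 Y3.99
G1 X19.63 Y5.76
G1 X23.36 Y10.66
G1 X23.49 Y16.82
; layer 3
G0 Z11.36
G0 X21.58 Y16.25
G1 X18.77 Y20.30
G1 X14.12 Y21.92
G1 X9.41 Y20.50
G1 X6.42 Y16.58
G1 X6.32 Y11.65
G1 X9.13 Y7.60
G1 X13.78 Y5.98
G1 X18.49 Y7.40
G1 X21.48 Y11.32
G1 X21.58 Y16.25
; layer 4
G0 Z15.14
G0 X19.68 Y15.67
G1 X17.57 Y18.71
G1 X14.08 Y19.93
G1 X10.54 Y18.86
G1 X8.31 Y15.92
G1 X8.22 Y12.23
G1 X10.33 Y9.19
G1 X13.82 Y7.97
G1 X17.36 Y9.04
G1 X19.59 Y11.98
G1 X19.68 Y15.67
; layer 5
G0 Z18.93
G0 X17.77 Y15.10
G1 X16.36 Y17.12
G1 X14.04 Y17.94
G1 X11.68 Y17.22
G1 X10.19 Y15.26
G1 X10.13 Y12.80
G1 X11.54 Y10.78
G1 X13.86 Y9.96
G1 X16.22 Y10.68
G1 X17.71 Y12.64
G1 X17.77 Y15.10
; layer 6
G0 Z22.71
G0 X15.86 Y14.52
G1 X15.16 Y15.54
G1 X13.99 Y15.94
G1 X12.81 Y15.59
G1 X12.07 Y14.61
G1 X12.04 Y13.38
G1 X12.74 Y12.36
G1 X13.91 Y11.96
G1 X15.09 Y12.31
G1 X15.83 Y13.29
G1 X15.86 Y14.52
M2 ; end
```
solid part
  facet normal 0.0000 0.0000 -1.0000
    outer loop
      vertex 14.25 27.90 0.00
      vertex 22.39 25.06 0.00
      vertex 27.31 17.97 0.00
    endloop
  endfacet
  facet normal 0.0000 0.0000 -1.0000
    outer loop
      vertex 6.00 25.41 0.00
      vertex 14.25 27.90 0.00
      vertex 27.31 17.97 0.00
    endloop
  endfacet
  facet normal 0.0000 0.0000 -1.0000
    outer loop
      vertex 0.78 18.55 0.00
      vertex 6.00 25.41 0.00
      vertex 27.31 17.97 0.00
    endloop
  endfacet
  facet normal 0.0000 0.0000 -1.0000
    outer loop
      vertex 0.59 9.93 0.00
      vertex 0.78 18.55 0.00
      vertex 27.31 17.97 0.00
    endloop
  endfacet
  facet normal 0.0000 0.0000 -1.0000
    outer loop
      vertex 5.51 2.84 0.00
      vertex 0.59 9.93 0.00
      vertex 27.31 17.97 0.00
    endloop
  endfacet
  facet normal 0.0000 0.0000 -1.0000
    outer loop
      vertex 13.65 0.00 0.00
      vertex 5.51 2.84 0.00
      vertex 27.31 17.97 0.00
    endloop
  endfacet
  facet normal 0.0000 0.0000 -1.0000
    outer loop
      vertex 21.90 2.49 0.00
      vertex 13.65 0.00 0.00
      vertex 27.31 17.97 0.00
    endloop
  endfacet
  facet normal 0.0000 0.0000 -1.0000
    outer loop
      vertex 27.12 9.35 0.00
      vertex 21.90 2.49 0.00
      vertex 27.31 17.97 0.00
    endloop
  endfacet
  facet normal 0.7346 0.5098 0.4477
    outer loop
      vertex 27.31 17.97 0.00
      vertex 22.39 25.06 0.00
      vertex 13.95 13.95 26.50
    endloop
  endfacet
  facet normal 0.2946 0.8442 0.4478
    outer loop
      vertex 22.39 25.06 0.00
      vertex 14.25 27.90 0.00
      vertex 13.95 13.95 26.50
    endloop
  endfacet
  facet normal -0.2584 0.8560 0.4477
    outer loop
      vertex 14.25 27.90 0.00
      vertex 6.00 25.41 0.00
      vertex 13.95 13.95 26.50
    endloop
  endfacet
  facet normal -0.7116 0.5415 0.4477
    outer loop
      vertex 6.00 25.41 0.00
      vertex 0.78 18.55 0.00
      vertex 13.95 13.95 26.50
    endloop
  endfacet
  facet normal -0.8940 0.0197 0.4477
    outer loop
      vertex 0.78 18.55 0.00
      vertex 0.59 9.93 0.00
      vertex 13.95 13.95 26.50
    endloop
  endfacet
  facet normal -0.7346 -0.5098 0.4477
    outer loop
      vertex 0.59 9.93 0.00
      vertex 5.51 2.84 0.00
      vertex 13.95 13.95 26.50
    endloop
  endfacet
  facet normal -0.2946 -0.8442 0.4478
    outer loop
      vertex 5.51 2.84 0.00
      vertex 13.65 0.00 0.00
      vertex 13.95 13.95 26.50
    endloop
  endfacet
  facet normal 0.2584 -0.8560 0.4477
    outer loop
      vertex 13.65 0.00 0.00
      vertex 21.90 2.49 0.00
      vertex 13.95 13.95 26.50
    endloop
  endfacet
  facet normal 0.7116 -0.5415 0.4477
    outer loop
      vertex 21.90 2.49 0.00
      vertex 27.12 9.35 0.00
      vertex 13.95 13.95 26.50
    endloop
  endfacet
  facet normal 0.8940 -0.0197 0.4477
    outer loop
      vertex 27.12 9.35 0.00
      vertex 27.31 17.97 0.00
      vertex 13.95 13.95 26.50
    endloop
  endfacet
endsolid part

The G0 Z moves step by Δz≈3.79 mm. The G1 loops shrink linearly with z, so the solid tapers from its base footprint up to z≈26.5. Closing with a flat bottom cap and the tapered top and triangulating gives 18 facets — a regular 10-sided pyramid, base circumscribed radius ≈ 13.9 mm, apex at z ≈ 26.5 mm.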